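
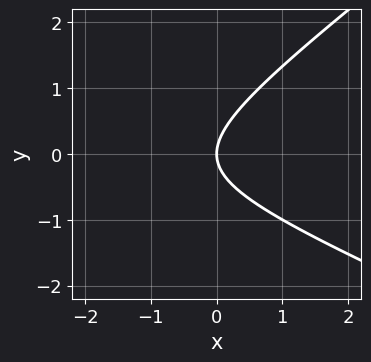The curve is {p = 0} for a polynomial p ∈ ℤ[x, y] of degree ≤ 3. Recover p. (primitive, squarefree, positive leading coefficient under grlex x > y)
x^2 + x*y - 3*y^2 + 3*x

First, the degree is 2 — no degree-1 curve has this shape.
Then, from the visible intercepts: it crosses the x-axis at the gridline x = 0; it crosses the y-axis at the gridline y = 0.
Finally, matching integer coefficients to the picture gives p.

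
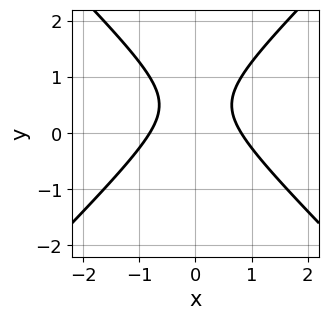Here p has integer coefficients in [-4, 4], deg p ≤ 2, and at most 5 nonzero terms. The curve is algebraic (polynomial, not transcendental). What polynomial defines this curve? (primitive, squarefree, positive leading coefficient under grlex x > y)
deg p = 2. No degree-1 curve has this shape.
Symmetries: the x ↦ −x reflection is a symmetry, so x appears only in even powers.
Against the integer gridlines: no y-intercept at any integer in the box.
The integer polynomial consistent with all of this is the stated p.

3*x^2 - 3*y^2 + 3*y - 2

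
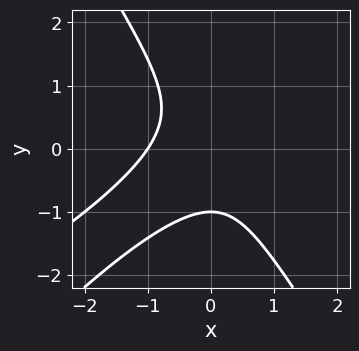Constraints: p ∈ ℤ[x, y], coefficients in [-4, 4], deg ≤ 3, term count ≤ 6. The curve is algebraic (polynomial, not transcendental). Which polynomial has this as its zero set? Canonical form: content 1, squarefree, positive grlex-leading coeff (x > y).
x^3 - 2*x^2*y + y^3 + 1

First, the degree is 3 — no degree-2 curve has this shape.
Then, from the visible intercepts: it meets the x-axis at x = -1 (among the integer gridlines); it meets the y-axis at y = -1 (among the integer gridlines).
Finally, matching integer coefficients to the picture gives p.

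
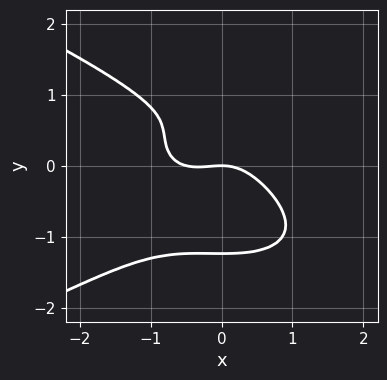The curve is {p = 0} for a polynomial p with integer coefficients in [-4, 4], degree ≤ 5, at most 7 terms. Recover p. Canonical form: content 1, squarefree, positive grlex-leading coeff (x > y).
3*y^4 + 2*x^3 + x^2 - 3*y^2 + 2*y

1. deg p = 4.
2. Reading off the gridlines: one y-axis crossing is at y = 0; it crosses the x-axis at the gridline x = 0.
3. The integer polynomial consistent with all of this is the stated p.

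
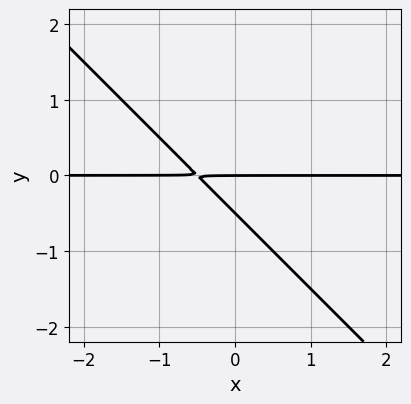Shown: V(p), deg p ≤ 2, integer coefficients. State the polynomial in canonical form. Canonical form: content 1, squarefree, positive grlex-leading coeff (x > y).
2*x*y + 2*y^2 + y

First, degree: a generic line meets the curve in up to 2 points, so deg p = 2.
Then, reading off the gridlines: one y-axis crossing is at y = 0; every point of the x-axis in the box is on the curve.
Finally, together with the visible shape, these determine p as stated.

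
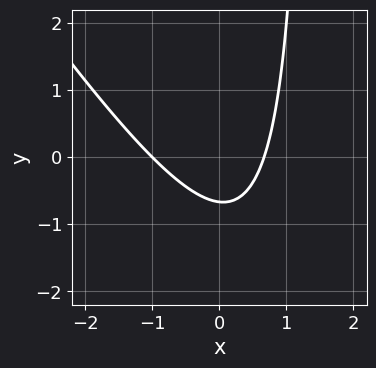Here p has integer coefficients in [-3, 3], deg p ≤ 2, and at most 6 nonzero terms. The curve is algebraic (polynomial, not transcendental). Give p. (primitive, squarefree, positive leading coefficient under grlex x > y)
3*x^2 + 2*x*y + x - 3*y - 2

First, degree: no degree-1 curve has this shape, so deg p = 2.
Then, against the integer gridlines: it crosses the x-axis at the gridline x = -1.
Finally, these observations pin down the coefficients.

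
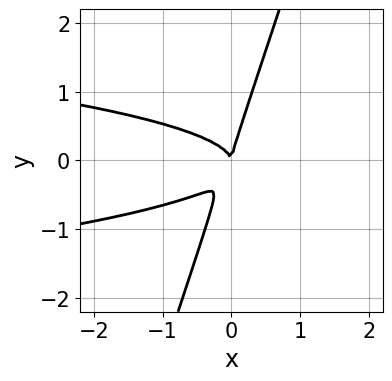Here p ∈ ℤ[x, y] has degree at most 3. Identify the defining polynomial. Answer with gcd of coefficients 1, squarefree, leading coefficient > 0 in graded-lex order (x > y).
1. Degree: a generic line meets the curve in up to 3 points, so deg p = 3.
2. Against the integer gridlines: it crosses the x-axis at the gridline x = 0; it meets the y-axis at y = 0 (among the integer gridlines).
3. Matching integer coefficients to the picture gives p.

3*x*y^2 - y^3 + x^2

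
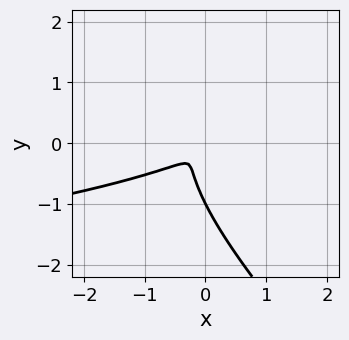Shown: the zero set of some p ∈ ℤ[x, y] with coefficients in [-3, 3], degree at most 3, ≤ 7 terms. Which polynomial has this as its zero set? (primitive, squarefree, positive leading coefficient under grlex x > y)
First, degree: no degree-2 curve has this shape, so deg p = 3.
Next, from the axis intercepts and sections: it meets the y-axis at y = -1 (among the integer gridlines).
Finally, assembling these constraints gives the stated polynomial.

3*x*y^2 + 3*y^3 + 2*x^2 - 3*x*y + 3*y^2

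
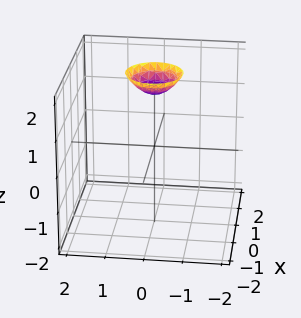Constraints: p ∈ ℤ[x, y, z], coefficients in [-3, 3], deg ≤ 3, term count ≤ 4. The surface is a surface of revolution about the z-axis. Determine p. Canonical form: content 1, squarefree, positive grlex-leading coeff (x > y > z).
(a) The degree is 2 — no degree-1 surface has this shape.
(b) Symmetry: the surface is invariant under rotation about z: p = q(x² + y², z).
(c) Checking where it meets the axes: the surface avoids every integer x-axis point in the box; no y-intercept at any integer in the box; a circular section at z = 2 has radius between 0 and 1.
(d) Solving for integer coefficients yields p as stated.

2*x^2 + 2*y^2 - 2*z + 3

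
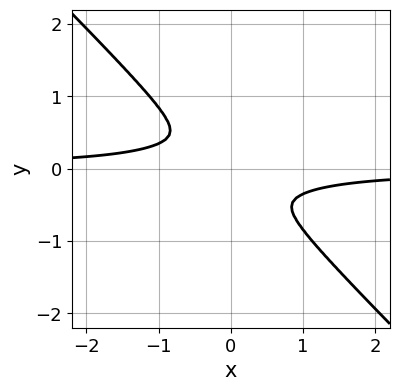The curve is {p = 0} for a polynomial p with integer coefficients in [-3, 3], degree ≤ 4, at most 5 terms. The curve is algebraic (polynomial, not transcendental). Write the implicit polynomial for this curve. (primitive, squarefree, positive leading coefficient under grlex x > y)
First, degree: no degree-3 curve has this shape, so deg p = 4.
Finally, the integer polynomial consistent with all of this is the stated p.

3*x^3*y + 3*y^4 + x^2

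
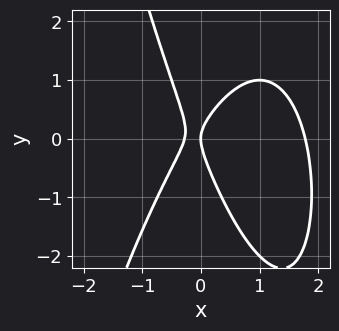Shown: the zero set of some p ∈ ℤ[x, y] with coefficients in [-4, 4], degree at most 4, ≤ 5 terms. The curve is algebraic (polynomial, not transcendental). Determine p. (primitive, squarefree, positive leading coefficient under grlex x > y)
2*x^3 - 3*x^2 + x*y + y^2 - x

Degree: a generic line meets the curve in up to 3 points, so deg p = 3.
From the visible intercepts: one y-axis crossing is at y = 0; it meets the x-axis at x = 0 (among the integer gridlines).
Putting this together gives p.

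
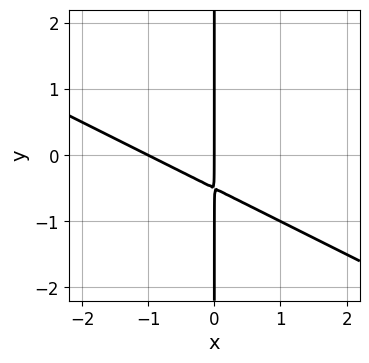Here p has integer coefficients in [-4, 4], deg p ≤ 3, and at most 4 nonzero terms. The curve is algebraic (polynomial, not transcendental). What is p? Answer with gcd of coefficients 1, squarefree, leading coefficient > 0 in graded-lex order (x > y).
1. deg p = 2. A generic line meets the curve in up to 2 points.
2. Reading off the gridlines: the x-axis gridline crossings are at x ∈ {-1, 0}; every point of the y-axis in the box is on the curve.
3. Putting this together gives p.

x^2 + 2*x*y + x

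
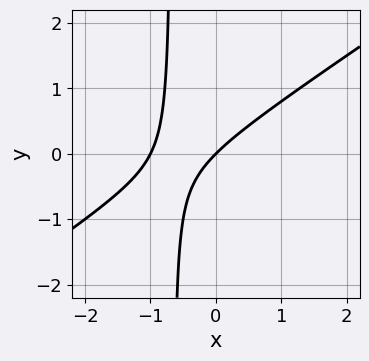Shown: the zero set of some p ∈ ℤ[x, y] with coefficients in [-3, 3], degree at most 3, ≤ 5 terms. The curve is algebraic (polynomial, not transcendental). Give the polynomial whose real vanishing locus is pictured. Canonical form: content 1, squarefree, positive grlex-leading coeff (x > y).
2*x^2 - 3*x*y + 2*x - 2*y

Degree: a generic line meets the curve in up to 2 points, so deg p = 2.
Reading off the gridlines: one y-axis crossing is at y = 0; the x-axis gridline crossings are at x ∈ {-1, 0}.
Putting this together gives p.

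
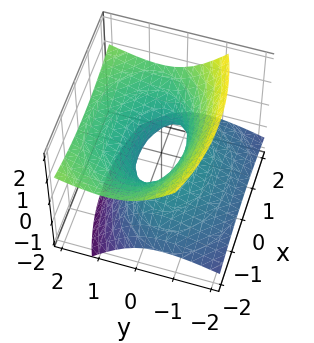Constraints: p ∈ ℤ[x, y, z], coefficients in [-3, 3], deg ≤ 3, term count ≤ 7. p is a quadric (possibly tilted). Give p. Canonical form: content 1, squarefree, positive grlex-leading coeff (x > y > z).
x^2 + 2*y^2 - 3*y*z - 3*z^2 - 1

1. deg p = 2. The shape is more complex than any degree-1 surface.
2. From the axis intercepts and sections: the x-axis gridline crossings are at x ∈ {-1, 1}; it misses every integer gridline on the z-axis.
3. Assembling these constraints gives the stated polynomial.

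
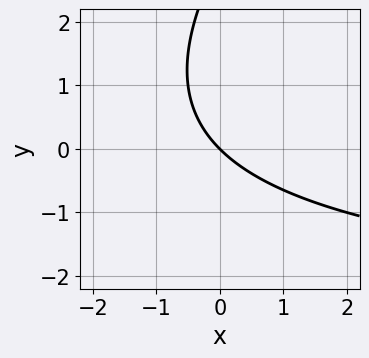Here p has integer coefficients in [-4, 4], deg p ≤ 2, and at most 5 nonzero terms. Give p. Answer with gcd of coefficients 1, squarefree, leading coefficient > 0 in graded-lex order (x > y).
First, the degree is 2 — the shape is more complex than any degree-1 curve.
Then, from the visible intercepts: it crosses the x-axis at the gridline x = 0; it meets the y-axis at y = 0 (among the integer gridlines).
Finally, assembling these constraints gives the stated polynomial.

x*y - y^2 + 3*x + 3*y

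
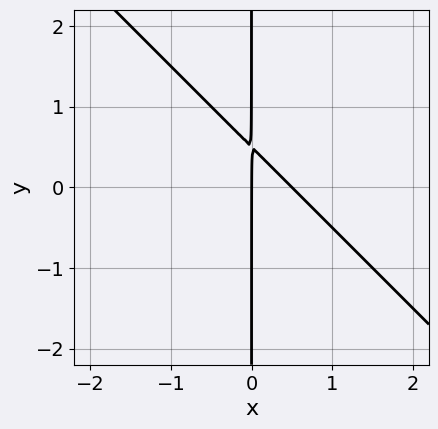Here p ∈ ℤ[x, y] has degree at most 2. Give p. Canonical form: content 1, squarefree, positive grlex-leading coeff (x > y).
2*x^2 + 2*x*y - x

The degree is 2 — no degree-1 curve has this shape.
From the axis intercepts and sections: it meets the x-axis at x = 0 (among the integer gridlines); every point of the y-axis in the box is on the curve.
Putting this together gives p.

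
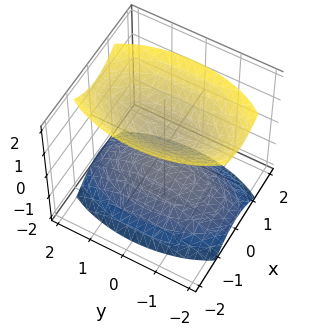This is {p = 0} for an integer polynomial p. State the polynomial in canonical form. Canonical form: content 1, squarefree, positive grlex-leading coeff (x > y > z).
I count 2 distinct pieces. Treating them together as one polynomial.
deg p = 2. Two separate bowl-shaped sheets opening away from each other; a quadric.
Symmetries: it's symmetric under y → −y, forcing even powers of y; it's symmetric under z → −z, forcing even powers of z; it's symmetric under x → −x, forcing even powers of x.
Against the integer gridlines: it misses every integer gridline on the x-axis; it misses every integer gridline on the y-axis.
Fitting integer coefficients to these (and the overall shape) gives p.

3*x^2 + y^2 - 2*z^2 + 1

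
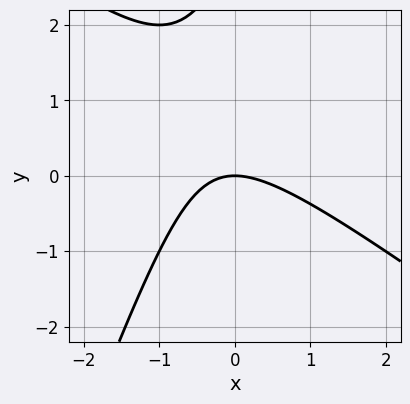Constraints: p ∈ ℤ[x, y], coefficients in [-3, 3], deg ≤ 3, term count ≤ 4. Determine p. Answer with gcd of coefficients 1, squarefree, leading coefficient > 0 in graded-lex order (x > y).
The degree is 2 — the shape is more complex than any degree-1 curve.
Checking where it meets the axes: one y-axis crossing is at y = 0; it meets the x-axis at x = 0 (among the integer gridlines).
Together with the visible shape, these determine p as stated.

2*x^2 + 2*x*y - y^2 + 3*y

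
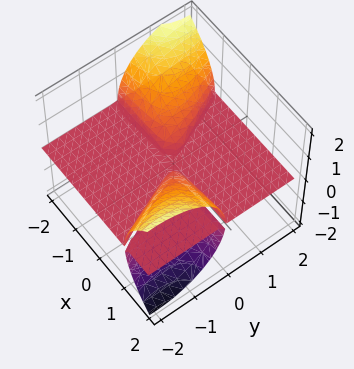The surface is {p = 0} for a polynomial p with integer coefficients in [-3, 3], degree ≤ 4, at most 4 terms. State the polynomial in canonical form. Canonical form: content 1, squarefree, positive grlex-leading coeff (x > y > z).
2*x*y*z + y^2*z + z^3

I count 3 distinct pieces.
deg p = 3.
Reading off the gridlines: the visible x-axis segment lies entirely on the surface; it meets the z-axis at z = 0 (among the integer gridlines).
Together with the visible shape, these determine p as stated.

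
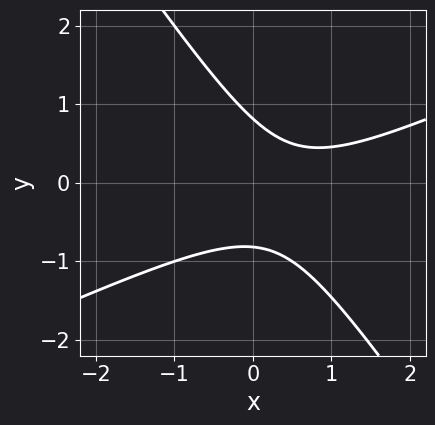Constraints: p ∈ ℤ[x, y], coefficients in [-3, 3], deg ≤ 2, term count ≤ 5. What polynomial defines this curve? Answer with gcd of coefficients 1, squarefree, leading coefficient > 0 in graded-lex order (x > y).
First, the degree is 2 — a generic line meets the curve in up to 2 points.
Next, reading off the gridlines: the curve avoids every integer x-axis point in the box.
Finally, putting this together gives p.

2*x^2 - 3*x*y - 3*y^2 - 2*x + 2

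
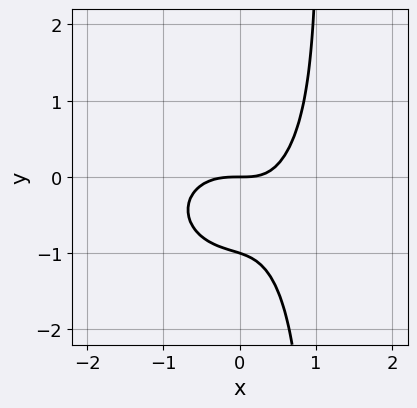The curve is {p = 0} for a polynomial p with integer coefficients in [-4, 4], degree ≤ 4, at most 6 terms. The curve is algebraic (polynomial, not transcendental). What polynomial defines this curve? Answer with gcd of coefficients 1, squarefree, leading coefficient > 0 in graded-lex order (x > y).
3*x^3 + 3*x*y^2 + 2*x*y - 3*y^2 - 3*y

First, degree: a generic line meets the curve in up to 3 points, so deg p = 3.
Then, from the axis intercepts and sections: among the integer gridlines, it crosses the y-axis at y ∈ {-1, 0}; one x-axis crossing is at x = 0.
Finally, these observations pin down the coefficients.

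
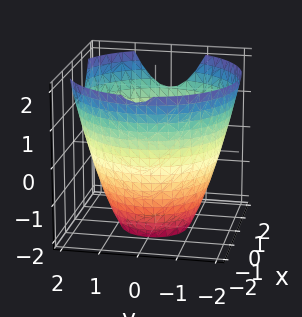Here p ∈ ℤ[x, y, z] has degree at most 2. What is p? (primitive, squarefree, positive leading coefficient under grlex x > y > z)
x^2 + y^2 - z - 3

(a) The degree is 2 — a generic line meets the surface in up to 2 points.
(b) By symmetry, every cross-section ⟂ z is a circle, so x, y appear only via x² + y².
(c) From the visible intercepts: a circular section at z = -2 has radius exactly 1; it misses every integer gridline on the z-axis.
(d) Fitting integer coefficients to these (and the overall shape) gives p.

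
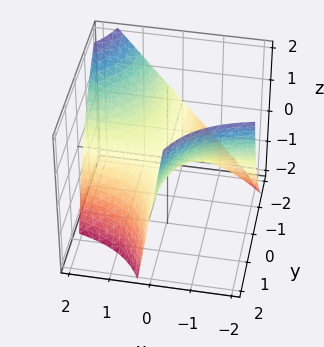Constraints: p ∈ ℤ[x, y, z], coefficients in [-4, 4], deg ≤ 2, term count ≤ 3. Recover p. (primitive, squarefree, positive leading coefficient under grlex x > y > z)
3*x*y - y*z + 3*z

First, deg p = 2. No degree-1 surface has this shape.
Next, against the integer gridlines: it crosses the z-axis at the gridline z = 0; the visible x-axis segment lies entirely on the surface.
Finally, solving for integer coefficients yields p as stated. Check: (0, 1, 0) on the y-axis lies on the surface, and p(0, 1, 0) = 0. ✓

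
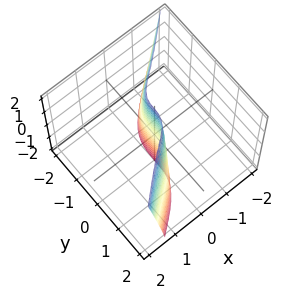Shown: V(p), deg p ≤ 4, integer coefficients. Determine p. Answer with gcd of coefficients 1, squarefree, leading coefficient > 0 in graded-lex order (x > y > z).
The degree is 3 — no degree-2 surface has this shape.
Against the integer gridlines: the visible z-axis segment lies entirely on the surface; it meets the x-axis at x = 0 (among the integer gridlines); it meets the y-axis at y = 0 (among the integer gridlines).
The integer polynomial consistent with all of this is the stated p.

x^3 - y^3 - x*z + 3*x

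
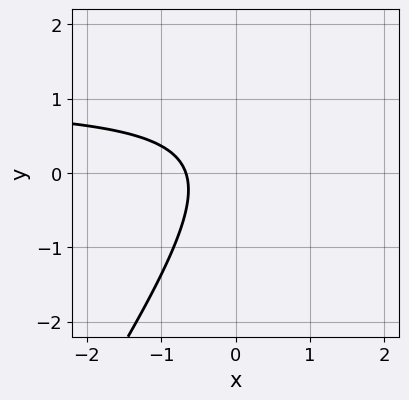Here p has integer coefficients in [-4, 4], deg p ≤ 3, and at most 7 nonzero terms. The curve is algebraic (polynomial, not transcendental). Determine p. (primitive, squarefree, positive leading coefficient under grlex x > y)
3*x*y - 2*y^2 - 3*x + y - 2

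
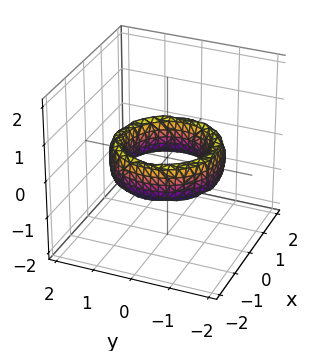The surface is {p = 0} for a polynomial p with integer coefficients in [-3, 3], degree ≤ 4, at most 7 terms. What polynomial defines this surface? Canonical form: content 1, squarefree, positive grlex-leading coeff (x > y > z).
x^4 + 2*x^2*y^2 + y^4 - 3*x^2 - 3*y^2 + z^2 + 2

The degree is 4 — no degree-3 surface has this shape.
By symmetry, every cross-section ⟂ z is a circle, so x, y appear only via x² + y².
Reading off the gridlines: it misses every integer gridline on the z-axis; among the integer gridlines, it crosses the x-axis at x ∈ {-1, 1}; a circular section at z = 0 has radius exactly 1; the y-axis gridline crossings are at y ∈ {-1, 1}.
Together with the visible shape, these determine p as stated.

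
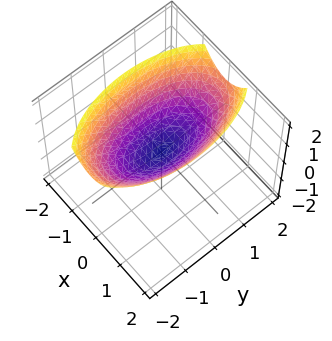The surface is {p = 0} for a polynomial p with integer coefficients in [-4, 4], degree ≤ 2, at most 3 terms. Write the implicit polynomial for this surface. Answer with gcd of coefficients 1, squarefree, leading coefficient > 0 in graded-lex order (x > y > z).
3*x^2 + y^2 - 3*z

1. deg p = 2. A single bowl opening along one axis; a quadric.
2. Symmetries: the x ↦ −x reflection is a symmetry, so x appears only in even powers; the y ↦ −y reflection is a symmetry, so y appears only in even powers.
3. Reading off the gridlines: it meets the x-axis at x = 0 (among the integer gridlines); it crosses the z-axis at the gridline z = 0.
4. Solving for integer coefficients yields p as stated.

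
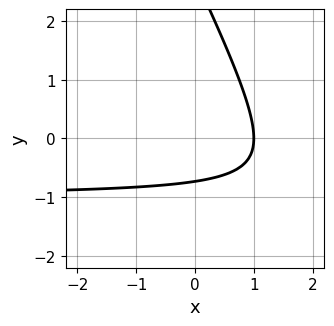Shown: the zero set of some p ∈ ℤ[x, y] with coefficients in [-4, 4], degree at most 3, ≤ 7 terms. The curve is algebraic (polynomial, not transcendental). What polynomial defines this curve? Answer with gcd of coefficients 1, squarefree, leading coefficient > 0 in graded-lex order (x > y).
2*x*y + y^2 + 2*x - 2*y - 2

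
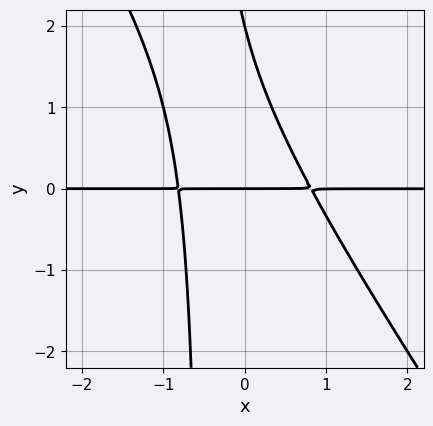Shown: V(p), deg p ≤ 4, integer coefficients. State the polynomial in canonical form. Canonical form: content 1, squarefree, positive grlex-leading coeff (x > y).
3*x^2*y + 2*x*y^2 + y^2 - 2*y

(a) The degree is 3 — a generic line meets the curve in up to 3 points.
(b) From the axis intercepts and sections: the visible x-axis segment lies entirely on the curve; the y-axis gridline crossings are at y ∈ {0, 2}.
(c) These observations pin down the coefficients.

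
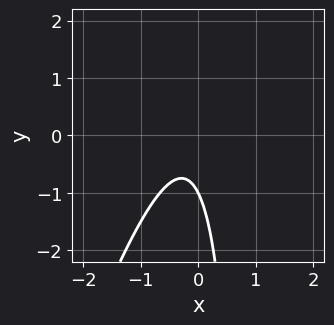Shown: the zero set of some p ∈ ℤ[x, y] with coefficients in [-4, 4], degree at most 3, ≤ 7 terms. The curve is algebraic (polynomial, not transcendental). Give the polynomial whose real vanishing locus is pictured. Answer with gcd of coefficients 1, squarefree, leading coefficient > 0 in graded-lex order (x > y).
3*x^2 - x*y + x + y + 1

1. The degree is 2 — no degree-1 curve has this shape.
2. Observable constraints: one y-axis crossing is at y = -1; the curve avoids every integer x-axis point in the box.
3. Putting this together gives p.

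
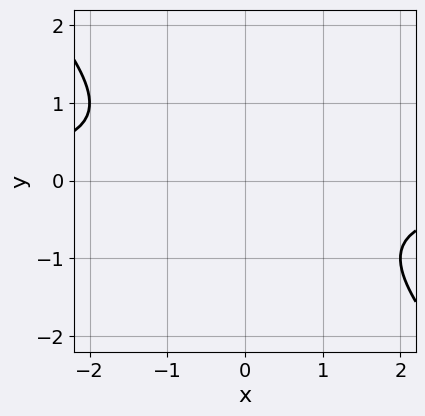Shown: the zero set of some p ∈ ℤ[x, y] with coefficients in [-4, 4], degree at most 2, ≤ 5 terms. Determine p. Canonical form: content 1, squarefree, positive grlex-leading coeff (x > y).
x*y + y^2 + 1

(a) deg p = 2. No degree-1 curve has this shape.
(b) From the visible intercepts: the curve avoids every integer x-axis point in the box; it misses every integer gridline on the y-axis.
(c) Putting this together gives p.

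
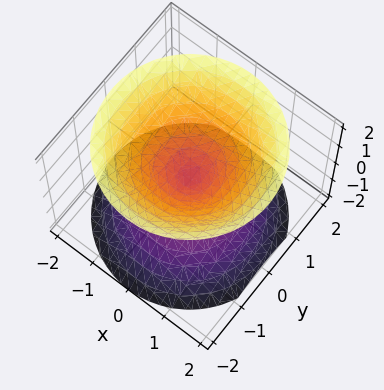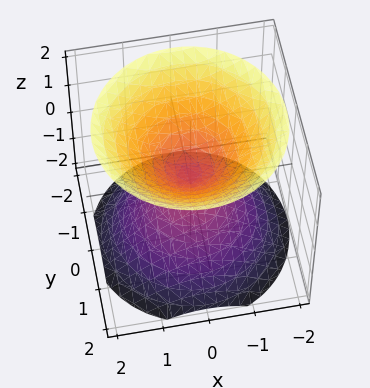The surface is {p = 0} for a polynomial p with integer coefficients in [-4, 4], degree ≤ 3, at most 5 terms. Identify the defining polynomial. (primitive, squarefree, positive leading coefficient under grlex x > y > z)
The picture has 2 separate pieces. They look like related sheets of one shape, so recover p as a whole.
Degree: two nappes meeting at a single point; a quadric, so deg p = 2.
Symmetries: the z ↦ −z reflection is a symmetry, so z appears only in even powers; rotational symmetry about the z-axis ⇒ p depends on x, y only through x² + y².
Against the integer gridlines: a circular section at z = 1 has radius exactly 1; one y-axis crossing is at y = 0; it crosses the z-axis at the gridline z = 0; it meets the x-axis at x = 0 (among the integer gridlines).
Fitting integer coefficients to these (and the overall shape) gives p.

x^2 + y^2 - z^2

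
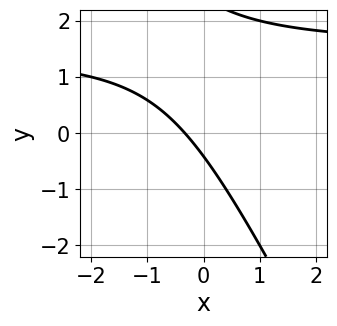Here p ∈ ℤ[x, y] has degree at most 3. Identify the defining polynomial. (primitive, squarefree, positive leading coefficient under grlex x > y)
deg p = 2. A generic line meets the curve in up to 2 points.
Solving for integer coefficients yields p as stated.

2*x*y + y^2 - 3*x - 2*y - 1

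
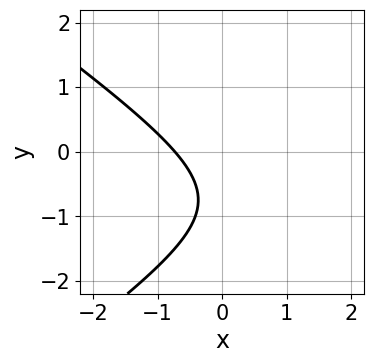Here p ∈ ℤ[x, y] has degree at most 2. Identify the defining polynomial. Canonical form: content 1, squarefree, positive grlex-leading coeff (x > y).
x^2 - 2*y^2 - 2*x - 3*y - 2

(a) Degree: the shape is more complex than any degree-1 curve, so deg p = 2.
(b) Reading off the gridlines: it misses every integer gridline on the y-axis.
(c) Matching integer coefficients to the picture gives p.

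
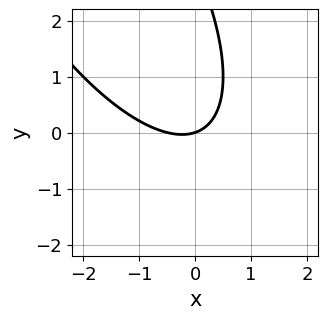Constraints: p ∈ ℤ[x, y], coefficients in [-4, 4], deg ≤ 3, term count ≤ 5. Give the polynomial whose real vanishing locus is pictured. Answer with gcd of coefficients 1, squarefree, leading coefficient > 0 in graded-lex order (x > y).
2*x^2 + 2*x*y + y^2 + x - 3*y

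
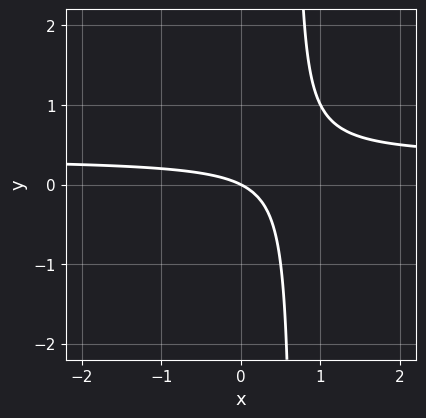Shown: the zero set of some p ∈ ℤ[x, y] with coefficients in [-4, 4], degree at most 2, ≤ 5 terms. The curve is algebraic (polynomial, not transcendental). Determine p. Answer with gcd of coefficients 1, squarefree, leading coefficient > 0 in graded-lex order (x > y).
3*x*y - x - 2*y

The degree is 2 — no degree-1 curve has this shape.
Reading off the gridlines: it meets the x-axis at x = 0 (among the integer gridlines); one y-axis crossing is at y = 0.
These observations pin down the coefficients.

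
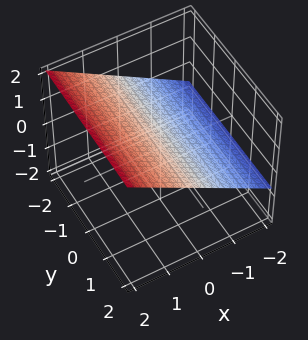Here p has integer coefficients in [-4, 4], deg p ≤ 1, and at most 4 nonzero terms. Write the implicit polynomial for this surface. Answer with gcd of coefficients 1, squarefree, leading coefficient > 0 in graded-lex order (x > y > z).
1. The degree is 1 — the surface is flat (a plane).
2. From the visible intercepts: no y-intercept at any integer in the box; it crosses the x-axis at the gridline x = -1.
3. Together with the visible shape, these determine p as stated.

2*x - 3*z + 2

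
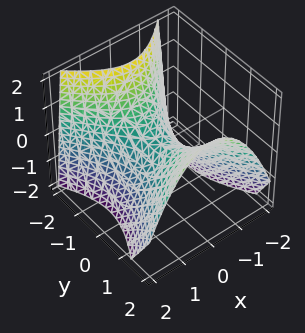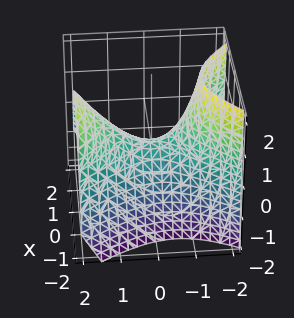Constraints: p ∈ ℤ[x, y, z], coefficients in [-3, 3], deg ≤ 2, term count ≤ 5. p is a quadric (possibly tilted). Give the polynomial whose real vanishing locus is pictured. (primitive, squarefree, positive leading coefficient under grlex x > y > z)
(a) The degree is 2 — no degree-1 surface has this shape.
(b) From the axis intercepts and sections: it crosses the z-axis at the gridline z = 0; one y-axis crossing is at y = 0; one x-axis crossing is at x = 0.
(c) Fitting integer coefficients to these (and the overall shape) gives p.

3*x^2 - 2*y^2 + y*z + 3*z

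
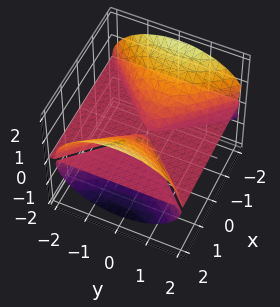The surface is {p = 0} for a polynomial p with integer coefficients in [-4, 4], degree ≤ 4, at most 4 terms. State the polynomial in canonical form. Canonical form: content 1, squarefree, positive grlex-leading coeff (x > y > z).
First, I count 2 distinct pieces. Treating them together as one polynomial.
Next, degree: no degree-2 surface has this shape, so deg p = 3.
Then, from the visible intercepts: it meets the z-axis at z = 0 (among the integer gridlines); the visible x-axis segment lies entirely on the surface; every point of the y-axis in the box is on the surface.
Finally, assembling these constraints gives the stated polynomial.

2*x^2*z - 2*y^2*z - 3*z^3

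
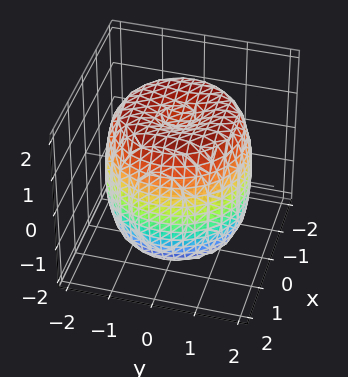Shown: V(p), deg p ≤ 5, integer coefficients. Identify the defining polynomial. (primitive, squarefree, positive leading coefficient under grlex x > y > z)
First, the degree is 4 — no degree-3 surface has this shape.
Next, by symmetry, the z-axis is an axis of rotation, so x and y enter only as x² + y².
Then, observable constraints: a circular section at z = 0 has radius between 1 and 2.
Finally, fitting integer coefficients to these (and the overall shape) gives p.

x^4 + 2*x^2*y^2 + y^4 - 2*x^2 - 2*y^2 + z^2 - 2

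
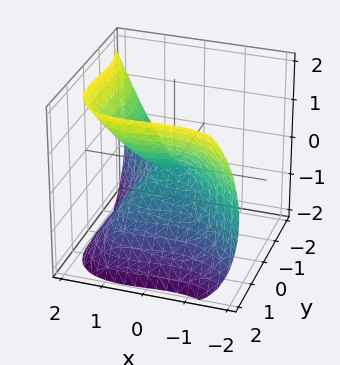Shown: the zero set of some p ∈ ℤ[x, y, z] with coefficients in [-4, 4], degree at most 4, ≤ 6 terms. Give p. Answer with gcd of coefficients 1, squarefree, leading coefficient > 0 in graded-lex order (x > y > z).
2*x^3 + 2*y^3 - x*y - 3*z^2

deg p = 3. No degree-2 surface has this shape.
Reading off the gridlines: one x-axis crossing is at x = 0; it meets the y-axis at y = 0 (among the integer gridlines).
Putting this together gives p.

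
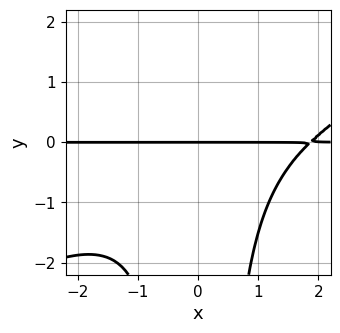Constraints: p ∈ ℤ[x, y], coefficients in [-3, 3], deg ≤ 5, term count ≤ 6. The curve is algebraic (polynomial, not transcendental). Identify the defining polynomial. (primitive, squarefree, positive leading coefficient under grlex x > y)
1. Degree: a generic line meets the curve in up to 4 points, so deg p = 4.
2. From the axis intercepts and sections: one y-axis crossing is at y = 0; every point of the x-axis in the box is on the curve.
3. Assembling these constraints gives the stated polynomial.

x^3*y - 2*x^2*y^2 - x^2*y - 3*y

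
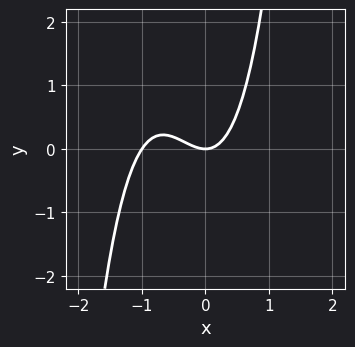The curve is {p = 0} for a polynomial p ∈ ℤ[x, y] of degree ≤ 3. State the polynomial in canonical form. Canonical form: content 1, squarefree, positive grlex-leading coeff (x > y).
First, deg p = 3. No degree-2 curve has this shape.
Next, from the visible intercepts: the x-axis gridline crossings are at x ∈ {-1, 0}; it meets the y-axis at y = 0 (among the integer gridlines).
Finally, assembling these constraints gives the stated polynomial.

3*x^3 + 3*x^2 - 2*y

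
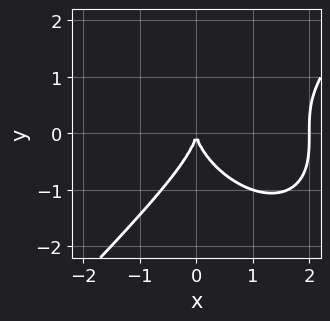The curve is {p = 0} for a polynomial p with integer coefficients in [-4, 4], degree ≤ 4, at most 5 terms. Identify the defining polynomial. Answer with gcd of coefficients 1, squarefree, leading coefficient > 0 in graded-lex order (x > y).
Degree: a generic line meets the curve in up to 3 points, so deg p = 3.
Against the integer gridlines: it crosses the y-axis at the gridline y = 0; the x-axis gridline crossings are at x ∈ {0, 2}.
Solving for integer coefficients yields p as stated.

x^3 - y^3 - 2*x^2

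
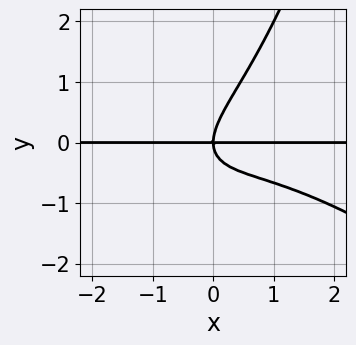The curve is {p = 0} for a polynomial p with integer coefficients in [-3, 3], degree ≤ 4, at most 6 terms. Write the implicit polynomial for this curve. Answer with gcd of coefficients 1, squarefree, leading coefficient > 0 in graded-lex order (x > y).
x^3*y + x^2*y^2 + 3*x*y^2 - 3*y^3 + 3*x*y

First, the degree is 4 — the shape is more complex than any degree-3 curve.
Next, reading off the gridlines: the visible x-axis segment lies entirely on the curve; it meets the y-axis at y = 0 (among the integer gridlines).
Finally, the integer polynomial consistent with all of this is the stated p.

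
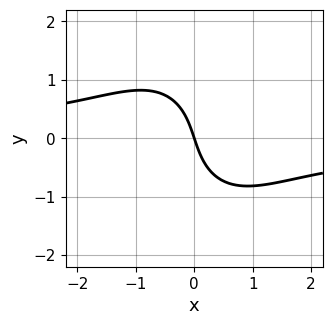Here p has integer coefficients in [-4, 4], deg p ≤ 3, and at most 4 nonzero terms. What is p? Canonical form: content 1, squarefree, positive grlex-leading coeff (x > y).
1. Degree: the shape is more complex than any degree-2 curve, so deg p = 3.
2. From the axis intercepts and sections: one y-axis crossing is at y = 0; it meets the x-axis at x = 0 (among the integer gridlines).
3. Solving for integer coefficients yields p as stated.

2*x^2*y + y^3 + 3*x + y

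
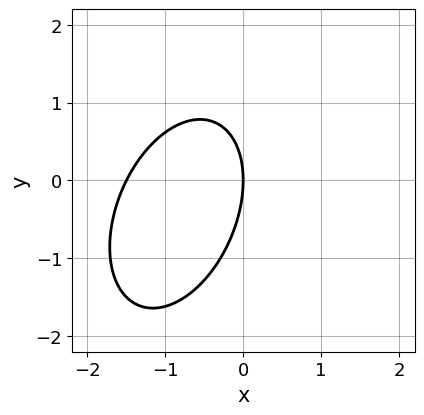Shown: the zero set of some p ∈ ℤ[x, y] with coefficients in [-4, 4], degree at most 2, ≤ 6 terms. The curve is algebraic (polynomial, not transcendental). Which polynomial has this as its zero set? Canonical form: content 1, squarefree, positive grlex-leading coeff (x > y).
2*x^2 - x*y + y^2 + 3*x

deg p = 2.
Checking where it meets the axes: one x-axis crossing is at x = 0; it meets the y-axis at y = 0 (among the integer gridlines).
Solving for integer coefficients yields p as stated.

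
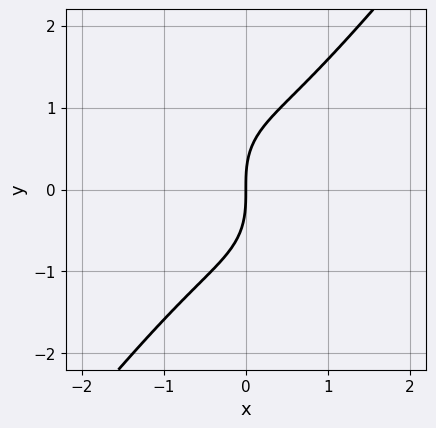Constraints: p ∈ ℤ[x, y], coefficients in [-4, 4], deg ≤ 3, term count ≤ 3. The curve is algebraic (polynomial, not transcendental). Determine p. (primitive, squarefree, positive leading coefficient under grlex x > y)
The degree is 3 — no degree-2 curve has this shape.
Checking where it meets the axes: one y-axis crossing is at y = 0; it meets the x-axis at x = 0 (among the integer gridlines).
Fitting integer coefficients to these (and the overall shape) gives p.

2*x^3 - y^3 + 2*x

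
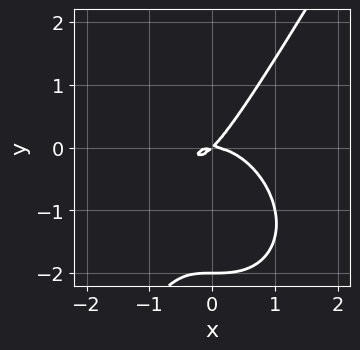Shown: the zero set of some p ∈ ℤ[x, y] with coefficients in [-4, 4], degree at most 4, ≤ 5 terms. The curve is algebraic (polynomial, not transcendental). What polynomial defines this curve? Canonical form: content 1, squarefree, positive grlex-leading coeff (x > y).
2*x^3 + x*y^2 - y^3 + 2*x*y - 2*y^2

deg p = 3. A generic line meets the curve in up to 3 points.
Checking where it meets the axes: one x-axis crossing is at x = 0; among the integer gridlines, it crosses the y-axis at y ∈ {-2, 0}.
Solving for integer coefficients yields p as stated.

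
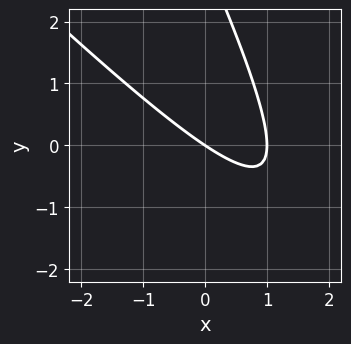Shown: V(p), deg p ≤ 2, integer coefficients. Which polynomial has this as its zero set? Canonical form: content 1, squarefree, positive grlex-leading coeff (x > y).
1. The degree is 2 — no degree-1 curve has this shape.
2. From the visible intercepts: one y-axis crossing is at y = 0; the x-axis gridline crossings are at x ∈ {0, 1}.
3. Together with the visible shape, these determine p as stated.

2*x^2 + 3*x*y + y^2 - 2*x - 3*y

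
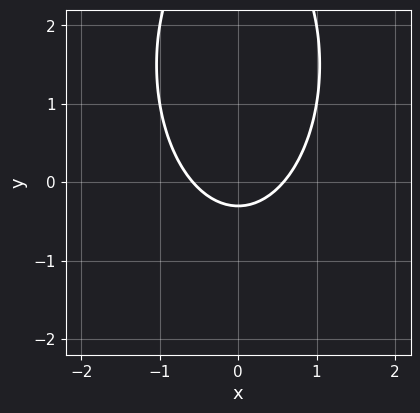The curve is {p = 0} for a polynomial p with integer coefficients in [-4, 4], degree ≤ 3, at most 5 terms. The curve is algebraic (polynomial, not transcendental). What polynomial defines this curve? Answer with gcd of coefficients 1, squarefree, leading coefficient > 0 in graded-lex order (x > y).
3*x^2 + y^2 - 3*y - 1

deg p = 2. A generic line meets the curve in up to 2 points.
Symmetries: it's symmetric under x → −x, forcing even powers of x.
Together with the visible shape, these determine p as stated.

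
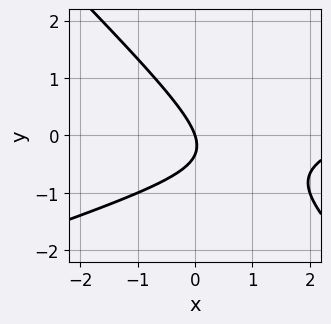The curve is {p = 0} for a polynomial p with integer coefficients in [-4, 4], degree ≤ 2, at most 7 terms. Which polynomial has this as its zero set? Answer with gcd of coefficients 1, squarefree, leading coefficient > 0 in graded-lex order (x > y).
x^2 - 2*x*y - 3*y^2 - 3*x - y

First, deg p = 2.
Next, from the visible intercepts: it crosses the y-axis at the gridline y = 0; it crosses the x-axis at the gridline x = 0.
Finally, solving for integer coefficients yields p as stated.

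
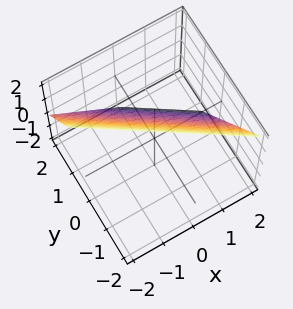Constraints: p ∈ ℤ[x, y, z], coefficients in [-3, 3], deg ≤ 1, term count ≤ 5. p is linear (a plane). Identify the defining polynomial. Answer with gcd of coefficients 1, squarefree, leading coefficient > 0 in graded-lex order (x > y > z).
2*x + 3*y + 2*z - 2

First, deg p = 1. The surface is flat (a plane).
Then, from the visible intercepts: it crosses the x-axis at the gridline x = 1; it meets the z-axis at z = 1 (among the integer gridlines).
Finally, solving for integer coefficients yields p as stated.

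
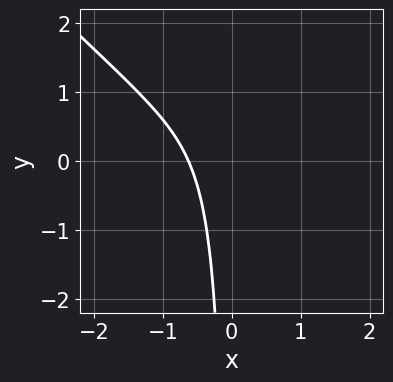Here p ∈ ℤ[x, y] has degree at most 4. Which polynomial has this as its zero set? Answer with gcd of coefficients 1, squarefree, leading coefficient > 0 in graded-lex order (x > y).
3*x^3 + 3*x^2*y - 2*x*y + 2*x + 2

(a) The degree is 3 — a generic line meets the curve in up to 3 points.
(b) Checking where it meets the axes: it misses every integer gridline on the y-axis.
(c) Solving for integer coefficients yields p as stated.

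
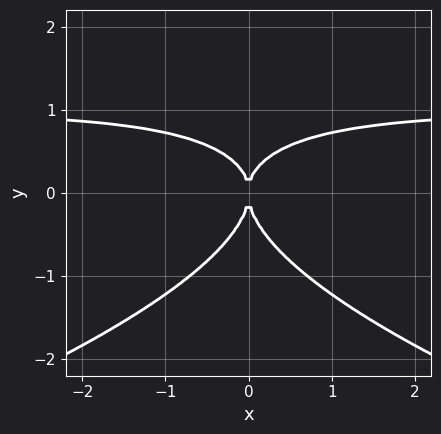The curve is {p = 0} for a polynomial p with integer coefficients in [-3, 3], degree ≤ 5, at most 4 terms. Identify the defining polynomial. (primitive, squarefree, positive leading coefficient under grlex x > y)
First, deg p = 4.
Then, symmetries: the x ↦ −x reflection is a symmetry, so x appears only in even powers.
Then, observable constraints: one x-axis crossing is at x = 0; it meets the y-axis at y = 0 (among the integer gridlines).
Finally, the integer polynomial consistent with all of this is the stated p.

y^4 + x^2*y - x^2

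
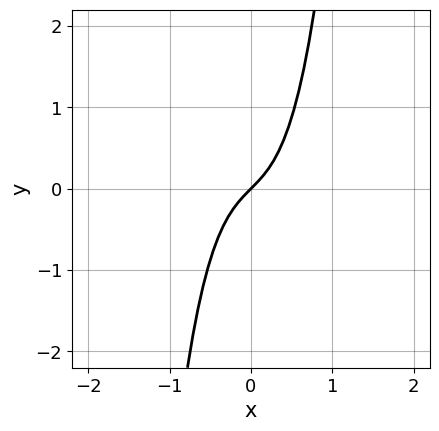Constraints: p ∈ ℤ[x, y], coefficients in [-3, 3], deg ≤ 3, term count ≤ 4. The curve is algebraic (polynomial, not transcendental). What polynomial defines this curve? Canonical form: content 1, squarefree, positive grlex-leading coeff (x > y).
3*x^3 + x - y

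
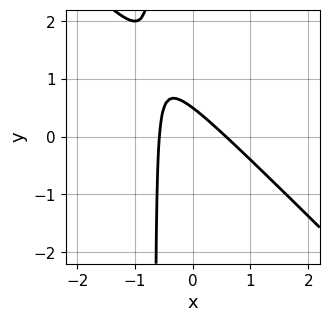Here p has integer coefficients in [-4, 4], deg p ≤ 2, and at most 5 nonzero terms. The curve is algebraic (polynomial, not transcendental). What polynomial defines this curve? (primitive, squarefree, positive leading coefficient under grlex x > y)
3*x^2 + 3*x*y + 2*y - 1

(a) Degree: no degree-1 curve has this shape, so deg p = 2.
(b) Solving for integer coefficients yields p as stated.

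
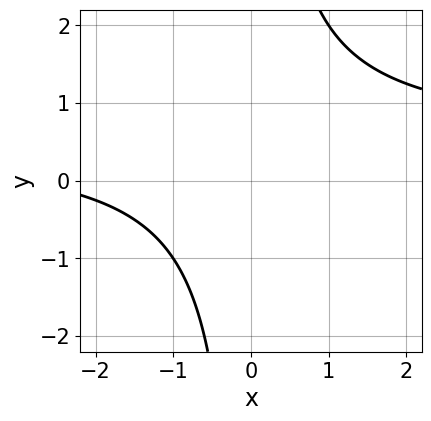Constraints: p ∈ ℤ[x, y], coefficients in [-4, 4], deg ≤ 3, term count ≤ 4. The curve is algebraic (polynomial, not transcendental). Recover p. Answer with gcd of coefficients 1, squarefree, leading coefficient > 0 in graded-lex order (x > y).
2*x*y - x - 3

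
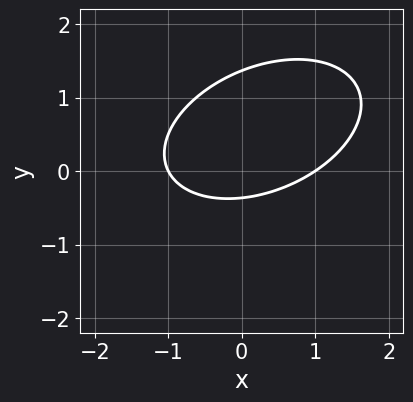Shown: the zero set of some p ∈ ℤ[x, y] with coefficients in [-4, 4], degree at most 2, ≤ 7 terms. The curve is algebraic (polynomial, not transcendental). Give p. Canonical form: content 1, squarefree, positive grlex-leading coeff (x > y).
x^2 - x*y + 2*y^2 - 2*y - 1

(a) deg p = 2. A generic line meets the curve in up to 2 points.
(b) From the axis intercepts and sections: the x-axis gridline crossings are at x ∈ {-1, 1}.
(c) These observations pin down the coefficients.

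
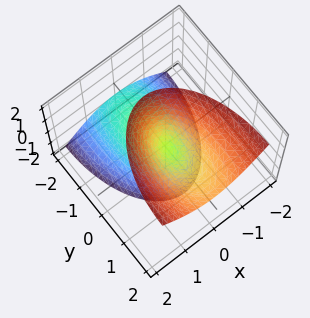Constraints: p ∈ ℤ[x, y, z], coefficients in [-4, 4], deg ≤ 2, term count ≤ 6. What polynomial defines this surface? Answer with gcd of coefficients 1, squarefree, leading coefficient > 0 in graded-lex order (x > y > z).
3*x^2 + y^2 - 2*y*z - z^2

The picture has 2 separate pieces. They look like related sheets of one shape, so recover p as a whole.
Degree: no degree-1 surface has this shape, so deg p = 2.
Checking where it meets the axes: one z-axis crossing is at z = 0; it meets the x-axis at x = 0 (among the integer gridlines).
The integer polynomial consistent with all of this is the stated p.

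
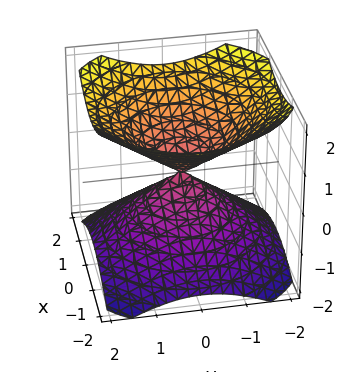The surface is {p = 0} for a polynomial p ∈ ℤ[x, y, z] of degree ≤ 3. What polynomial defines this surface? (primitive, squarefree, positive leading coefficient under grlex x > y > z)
1. The picture has 2 separate pieces. Treating them together as one polynomial.
2. The degree is 2 — two nappes meeting at a single point; a quadric.
3. Symmetries: rotational symmetry about the z-axis ⇒ p depends on x, y only through x² + y²; the z ↦ −z reflection is a symmetry, so z appears only in even powers.
4. Observable constraints: a circular section at z = 1 has radius between 1 and 2; it meets the z-axis at z = 0 (among the integer gridlines).
5. Putting this together gives p.

2*x^2 + 2*y^2 - 3*z^2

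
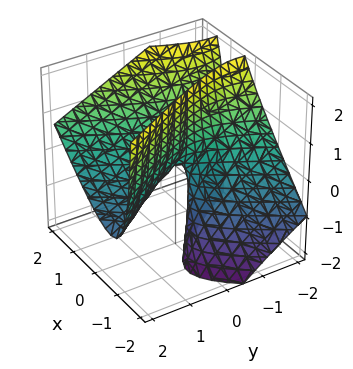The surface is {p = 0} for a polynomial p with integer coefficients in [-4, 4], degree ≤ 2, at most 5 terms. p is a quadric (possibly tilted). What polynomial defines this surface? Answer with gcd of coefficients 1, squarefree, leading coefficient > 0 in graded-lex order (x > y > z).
1. Degree: the shape is more complex than any degree-1 surface, so deg p = 2.
2. Checking where it meets the axes: it crosses the x-axis at the gridline x = 0; it crosses the z-axis at the gridline z = 0; it meets the y-axis at y = 0 (among the integer gridlines).
3. The integer polynomial consistent with all of this is the stated p.

3*x^2 - 3*x*z - y^2 - 2*y*z - z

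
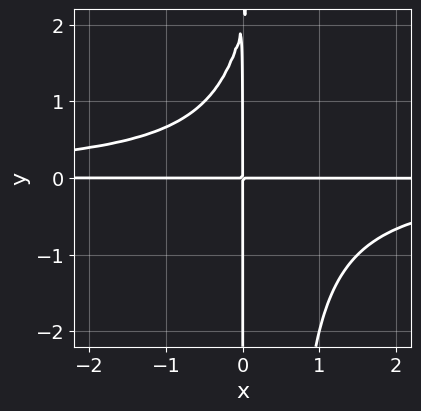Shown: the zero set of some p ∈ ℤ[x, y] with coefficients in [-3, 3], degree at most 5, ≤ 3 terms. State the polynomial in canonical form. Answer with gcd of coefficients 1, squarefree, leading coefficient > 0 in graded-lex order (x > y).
The degree is 4 — a generic line meets the curve in up to 4 points.
Against the integer gridlines: the visible x-axis segment lies entirely on the curve; the visible y-axis segment lies entirely on the curve.
These observations pin down the coefficients.

2*x^2*y^2 - x*y^2 + 2*x*y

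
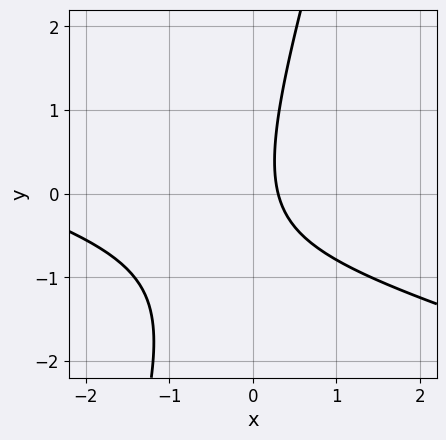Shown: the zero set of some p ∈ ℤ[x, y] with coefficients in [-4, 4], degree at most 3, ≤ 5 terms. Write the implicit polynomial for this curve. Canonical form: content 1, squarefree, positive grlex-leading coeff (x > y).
1. deg p = 2. A generic line meets the curve in up to 2 points.
2. From the visible intercepts: the curve avoids every integer y-axis point in the box.
3. These observations pin down the coefficients.

x^2 + 3*x*y - y^2 + 3*x - 1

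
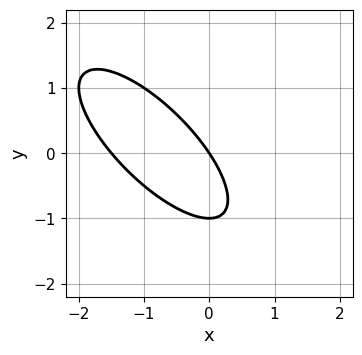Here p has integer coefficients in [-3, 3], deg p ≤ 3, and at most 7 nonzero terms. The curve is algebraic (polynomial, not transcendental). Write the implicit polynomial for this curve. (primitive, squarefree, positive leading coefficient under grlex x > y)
First, the degree is 2 — the shape is more complex than any degree-1 curve.
Next, against the integer gridlines: the y-axis gridline crossings are at y ∈ {-1, 0}; it crosses the x-axis at the gridline x = 0.
Finally, the integer polynomial consistent with all of this is the stated p.

2*x^2 + 3*x*y + 2*y^2 + 3*x + 2*y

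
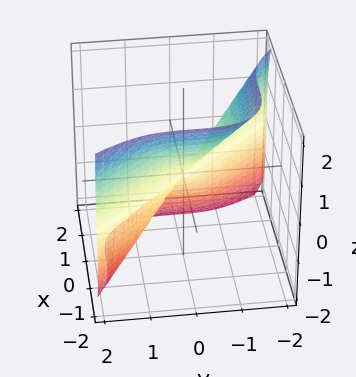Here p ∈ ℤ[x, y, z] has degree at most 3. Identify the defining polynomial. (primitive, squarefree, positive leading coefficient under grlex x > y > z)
Degree: the shape is more complex than any degree-2 surface, so deg p = 3.
From the axis intercepts and sections: it meets the z-axis at z = 0 (among the integer gridlines); one x-axis crossing is at x = 0; it crosses the y-axis at the gridline y = 0.
The integer polynomial consistent with all of this is the stated p.

3*x^3 + 2*y^3 + z^3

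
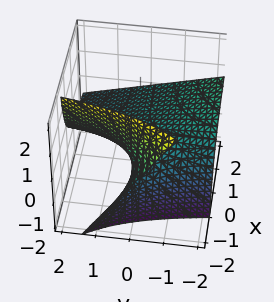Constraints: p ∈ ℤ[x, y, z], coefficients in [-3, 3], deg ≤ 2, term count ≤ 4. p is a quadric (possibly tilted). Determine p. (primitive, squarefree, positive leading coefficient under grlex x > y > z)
(a) Degree: the shape is more complex than any degree-1 surface, so deg p = 2.
(b) Against the integer gridlines: every point of the y-axis in the box is on the surface; every point of the x-axis in the box is on the surface.
(c) Together with the visible shape, these determine p as stated.

x*y + 2*x*z + 3*z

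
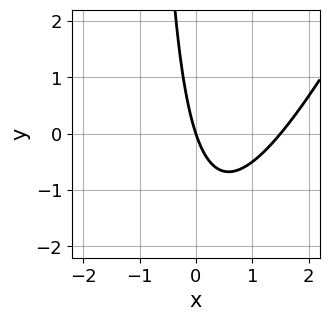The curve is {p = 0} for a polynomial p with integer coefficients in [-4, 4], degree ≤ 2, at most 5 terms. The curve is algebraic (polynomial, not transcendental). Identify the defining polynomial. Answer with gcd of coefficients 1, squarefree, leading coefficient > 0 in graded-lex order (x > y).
2*x^2 - x*y - 3*x - y

deg p = 2. No degree-1 curve has this shape.
From the axis intercepts and sections: it crosses the y-axis at the gridline y = 0; it crosses the x-axis at the gridline x = 0.
These observations pin down the coefficients.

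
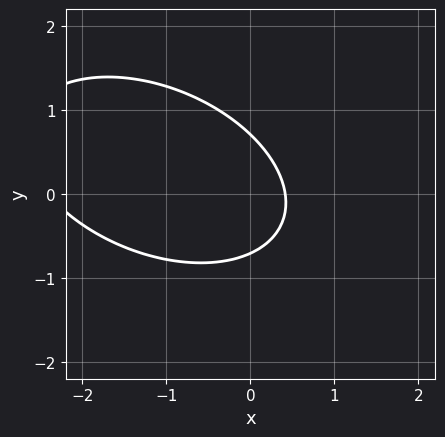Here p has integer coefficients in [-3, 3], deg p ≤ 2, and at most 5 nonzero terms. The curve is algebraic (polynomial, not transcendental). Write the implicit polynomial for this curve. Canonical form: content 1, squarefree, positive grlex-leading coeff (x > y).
x^2 + x*y + 2*y^2 + 2*x - 1

The degree is 2 — the shape is more complex than any degree-1 curve.
Matching integer coefficients to the picture gives p.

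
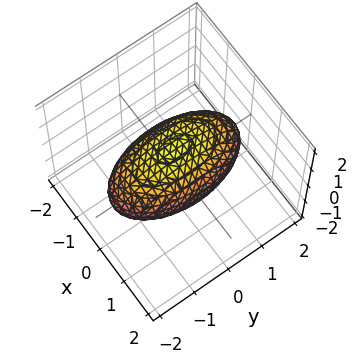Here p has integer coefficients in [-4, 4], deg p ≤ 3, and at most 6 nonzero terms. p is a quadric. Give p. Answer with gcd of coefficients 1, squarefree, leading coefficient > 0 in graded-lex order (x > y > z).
3*x^2 + y^2 + 3*z^2 - 3

deg p = 2.
Symmetries: mirror symmetry z ↦ −z ⇒ only even powers of z; it's symmetric under y → −y, forcing even powers of y; the x ↦ −x reflection is a symmetry, so x appears only in even powers.
Checking where it meets the axes: among the integer gridlines, it crosses the z-axis at z ∈ {-1, 1}; among the integer gridlines, it crosses the x-axis at x ∈ {-1, 1}.
The integer polynomial consistent with all of this is the stated p.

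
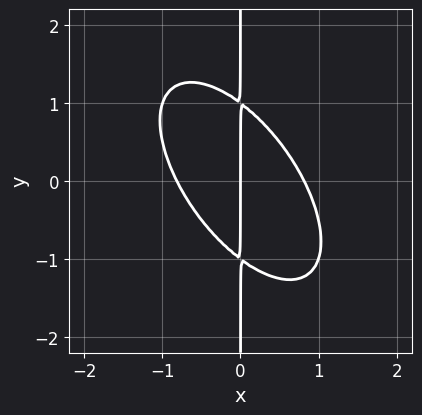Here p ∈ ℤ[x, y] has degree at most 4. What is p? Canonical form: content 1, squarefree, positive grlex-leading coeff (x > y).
3*x^3 + 3*x^2*y + 2*x*y^2 - 2*x

1. deg p = 3. A generic line meets the curve in up to 3 points.
2. Against the integer gridlines: every point of the y-axis in the box is on the curve; it crosses the x-axis at the gridline x = 0.
3. Assembling these constraints gives the stated polynomial.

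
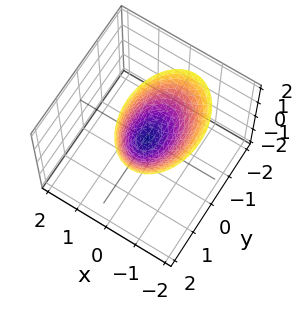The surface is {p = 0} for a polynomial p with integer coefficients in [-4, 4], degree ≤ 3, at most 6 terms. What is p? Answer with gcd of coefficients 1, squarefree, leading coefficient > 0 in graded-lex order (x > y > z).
2*x^2 + x*z + y^2 - z

First, degree: the shape is more complex than any degree-1 surface, so deg p = 2.
Next, reading off the gridlines: it meets the z-axis at z = 0 (among the integer gridlines); it meets the x-axis at x = 0 (among the integer gridlines); it meets the y-axis at y = 0 (among the integer gridlines).
Finally, together with the visible shape, these determine p as stated.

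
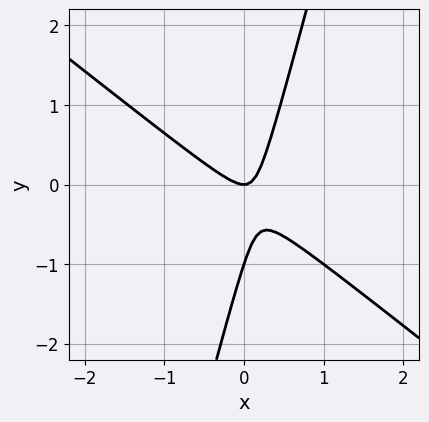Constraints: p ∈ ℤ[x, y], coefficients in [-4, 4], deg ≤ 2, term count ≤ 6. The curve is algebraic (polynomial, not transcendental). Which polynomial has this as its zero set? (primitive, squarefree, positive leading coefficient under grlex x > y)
deg p = 2.
Reading off the gridlines: among the integer gridlines, it crosses the y-axis at y ∈ {-1, 0}; one x-axis crossing is at x = 0.
The integer polynomial consistent with all of this is the stated p.

3*x^2 + 3*x*y - y^2 - y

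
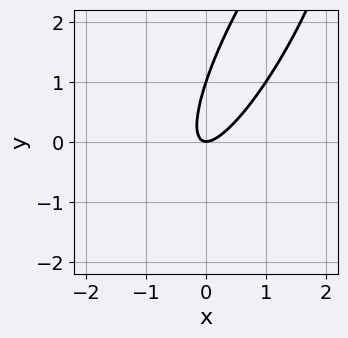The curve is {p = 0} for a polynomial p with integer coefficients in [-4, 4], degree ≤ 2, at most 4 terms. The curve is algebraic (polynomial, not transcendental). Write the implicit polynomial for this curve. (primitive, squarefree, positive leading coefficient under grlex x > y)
3*x^2 - 3*x*y + y^2 - y

1. Degree: no degree-1 curve has this shape, so deg p = 2.
2. From the axis intercepts and sections: it meets the x-axis at x = 0 (among the integer gridlines); among the integer gridlines, it crosses the y-axis at y ∈ {0, 1}.
3. The integer polynomial consistent with all of this is the stated p.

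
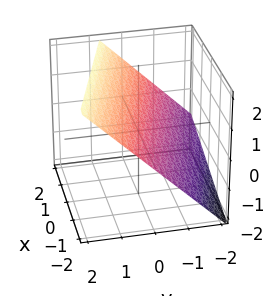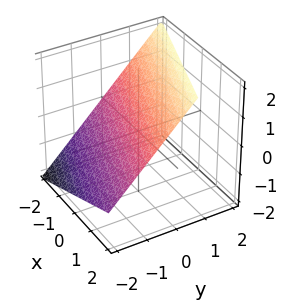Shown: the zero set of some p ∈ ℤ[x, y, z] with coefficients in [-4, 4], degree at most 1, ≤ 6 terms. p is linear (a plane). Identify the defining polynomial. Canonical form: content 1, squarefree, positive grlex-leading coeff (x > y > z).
First, degree: the surface is flat (a plane), so deg p = 1.
Next, from the axis intercepts and sections: it meets the x-axis at x = -2 (among the integer gridlines).
Finally, together with the visible shape, these determine p as stated.

x + 3*y - 3*z + 2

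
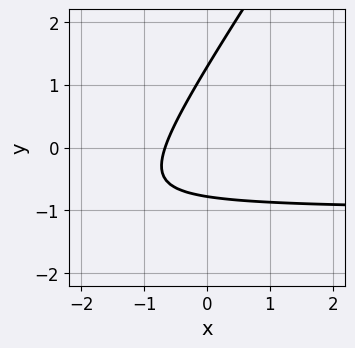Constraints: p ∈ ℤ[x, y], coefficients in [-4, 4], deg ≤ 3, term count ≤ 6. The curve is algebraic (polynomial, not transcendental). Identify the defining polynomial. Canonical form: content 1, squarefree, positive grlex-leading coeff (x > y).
3*x*y - 2*y^2 + 3*x + y + 2

(a) deg p = 2. The shape is more complex than any degree-1 curve.
(b) Putting this together gives p.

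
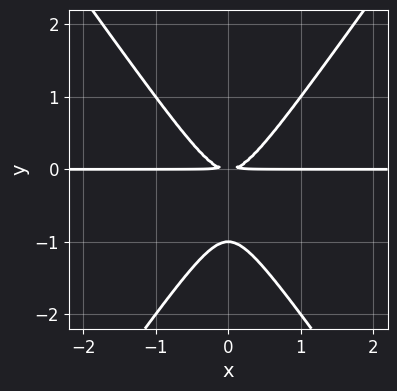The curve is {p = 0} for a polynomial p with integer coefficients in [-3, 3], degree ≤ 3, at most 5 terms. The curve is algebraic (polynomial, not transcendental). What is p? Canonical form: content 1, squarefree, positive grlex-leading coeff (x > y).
2*x^2*y - y^3 - y^2

First, the degree is 3 — the shape is more complex than any degree-2 curve.
Then, symmetries: the x ↦ −x reflection is a symmetry, so x appears only in even powers.
Then, from the axis intercepts and sections: the visible x-axis segment lies entirely on the curve; one y-axis crossing is at y = -1.
Finally, assembling these constraints gives the stated polynomial.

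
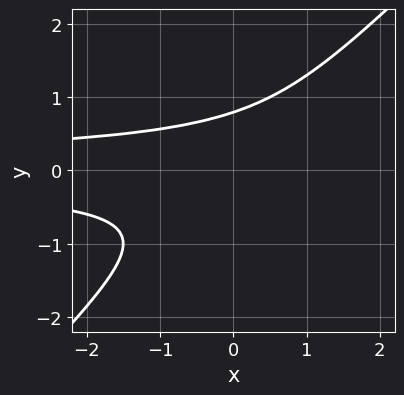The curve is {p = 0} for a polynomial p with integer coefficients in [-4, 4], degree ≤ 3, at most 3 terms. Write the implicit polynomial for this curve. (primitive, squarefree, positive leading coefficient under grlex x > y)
2*x*y^2 - 2*y^3 + 1

1. deg p = 3.
2. Observable constraints: it misses every integer gridline on the x-axis.
3. Fitting integer coefficients to these (and the overall shape) gives p.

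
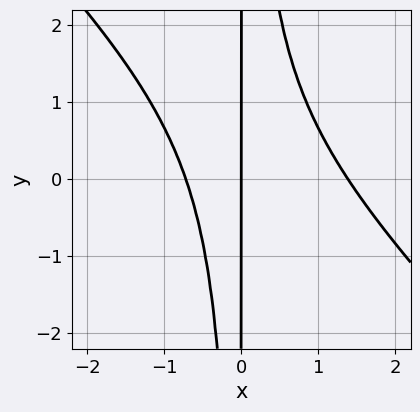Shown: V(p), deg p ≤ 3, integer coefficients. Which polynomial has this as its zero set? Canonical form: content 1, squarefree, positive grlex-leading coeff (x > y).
(a) deg p = 3. No degree-2 curve has this shape.
(b) Checking where it meets the axes: one x-axis crossing is at x = 0; every point of the y-axis in the box is on the curve.
(c) These observations pin down the coefficients.

3*x^3 + 3*x^2*y - 2*x^2 - 3*x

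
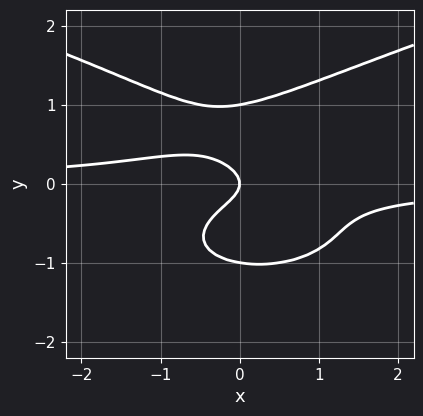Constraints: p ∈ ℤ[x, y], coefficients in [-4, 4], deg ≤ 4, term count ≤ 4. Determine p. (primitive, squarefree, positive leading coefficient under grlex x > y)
1. The degree is 4 — a generic line meets the curve in up to 4 points.
2. Checking where it meets the axes: the y-axis gridline crossings are at y ∈ {-1, 0, 1}; it meets the x-axis at x = 0 (among the integer gridlines).
3. Together with the visible shape, these determine p as stated.

3*y^4 - 2*x^2*y - 3*y^2 - x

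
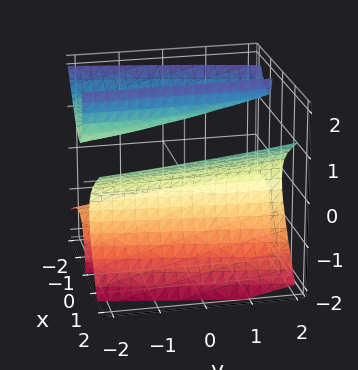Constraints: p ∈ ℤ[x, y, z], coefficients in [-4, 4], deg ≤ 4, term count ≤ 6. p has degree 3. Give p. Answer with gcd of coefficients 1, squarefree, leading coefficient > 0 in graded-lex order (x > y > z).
1. There are 3 components.
2. The degree is 3 — a generic line meets the surface in up to 3 points.
3. Observable constraints: it misses every integer gridline on the z-axis; no y-intercept at any integer in the box.
4. Matching integer coefficients to the picture gives p.

2*x^3 - 2*x^2*z + x*y*z - 3*x*z^2 - 1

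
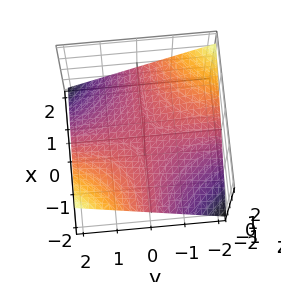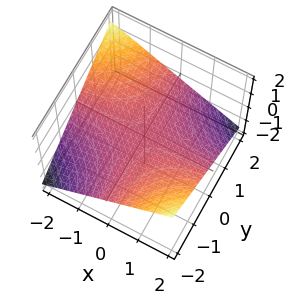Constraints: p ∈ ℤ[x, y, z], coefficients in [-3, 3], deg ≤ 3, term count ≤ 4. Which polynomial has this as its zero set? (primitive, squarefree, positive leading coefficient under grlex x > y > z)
x*y + 3*z

First, the degree is 2 — a saddle surface; a quadric.
Then, from the visible intercepts: the visible y-axis segment lies entirely on the surface; every point of the x-axis in the box is on the surface.
Finally, together with the visible shape, these determine p as stated.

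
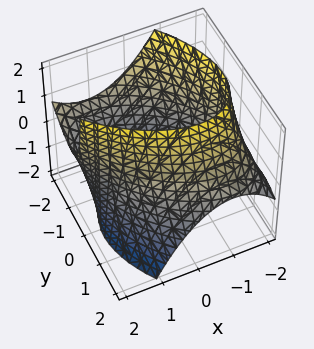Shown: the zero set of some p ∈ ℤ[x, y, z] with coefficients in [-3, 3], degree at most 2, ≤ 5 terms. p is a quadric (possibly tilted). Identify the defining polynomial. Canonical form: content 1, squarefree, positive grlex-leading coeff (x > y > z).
First, degree: a generic line meets the surface in up to 2 points, so deg p = 2.
Then, from the visible intercepts: no z-intercept at any integer in the box.
Finally, matching integer coefficients to the picture gives p.

x^2 + x*y + y^2 + y*z - 3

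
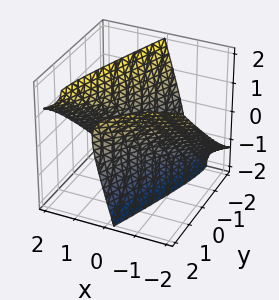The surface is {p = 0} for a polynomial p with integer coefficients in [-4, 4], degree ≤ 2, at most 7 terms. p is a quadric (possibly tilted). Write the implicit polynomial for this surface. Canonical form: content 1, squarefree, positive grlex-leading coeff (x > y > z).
I count 2 distinct pieces.
Degree: a generic line meets the surface in up to 2 points, so deg p = 2.
Against the integer gridlines: it misses every integer gridline on the z-axis.
Together with the visible shape, these determine p as stated.

x^2 - 3*x*y + 3*x*z + y^2 - z^2 - 2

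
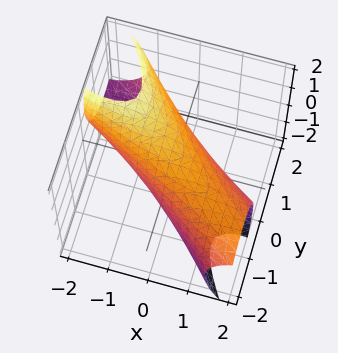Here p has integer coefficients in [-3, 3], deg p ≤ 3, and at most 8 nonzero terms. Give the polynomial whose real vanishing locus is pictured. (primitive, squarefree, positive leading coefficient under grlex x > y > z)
First, deg p = 2.
Then, against the integer gridlines: the y-axis gridline crossings are at y ∈ {-1, 1}.
Finally, the integer polynomial consistent with all of this is the stated p.

x^2 + 3*x*y + x*z + 2*y^2 + z^2 - 2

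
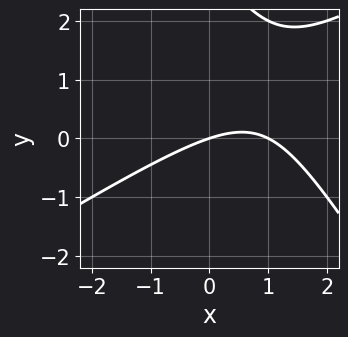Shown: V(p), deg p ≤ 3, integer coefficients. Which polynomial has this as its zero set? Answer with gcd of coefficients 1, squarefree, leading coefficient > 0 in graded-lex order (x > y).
x^2 - x*y - y^2 - x + 3*y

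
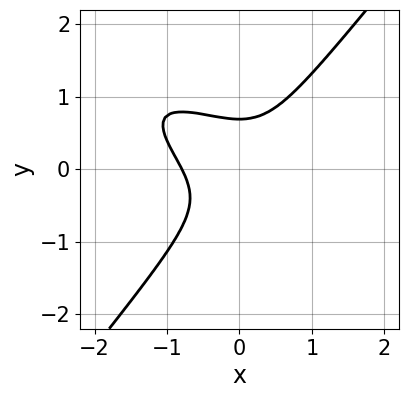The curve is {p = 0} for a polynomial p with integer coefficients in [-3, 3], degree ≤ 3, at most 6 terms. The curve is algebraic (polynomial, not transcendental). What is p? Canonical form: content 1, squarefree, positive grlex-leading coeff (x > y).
1. Degree: no degree-2 curve has this shape, so deg p = 3.
2. Putting this together gives p.

2*x^3 + 3*x^2*y - 3*y^3 + 1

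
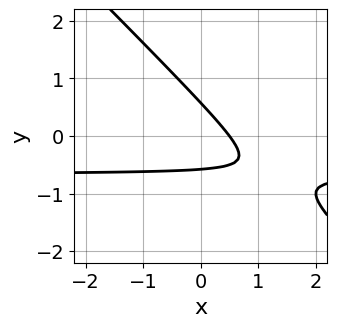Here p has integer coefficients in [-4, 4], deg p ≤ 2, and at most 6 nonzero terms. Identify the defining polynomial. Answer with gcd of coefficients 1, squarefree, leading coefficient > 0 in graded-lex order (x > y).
3*x*y + 3*y^2 + 2*x - 1

First, degree: the shape is more complex than any degree-1 curve, so deg p = 2.
Finally, the integer polynomial consistent with all of this is the stated p.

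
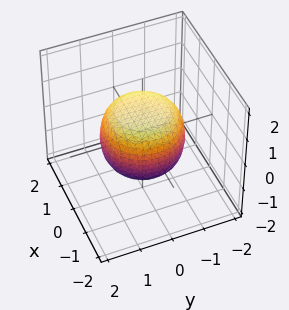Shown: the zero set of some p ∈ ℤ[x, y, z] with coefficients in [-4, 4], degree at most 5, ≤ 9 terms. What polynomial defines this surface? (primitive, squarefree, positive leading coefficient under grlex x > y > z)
2*x^4 + 4*x^2*y^2 + 2*y^4 - x^2 - y^2 + 3*z^2 - 3

1. Degree: a generic line meets the surface in up to 4 points, so deg p = 4.
2. Symmetries: rotational symmetry about the z-axis ⇒ p depends on x, y only through x² + y².
3. From the axis intercepts and sections: among the integer gridlines, it crosses the z-axis at z ∈ {-1, 1}; a circular section at z = 0 has radius between 1 and 2.
4. Putting this together gives p.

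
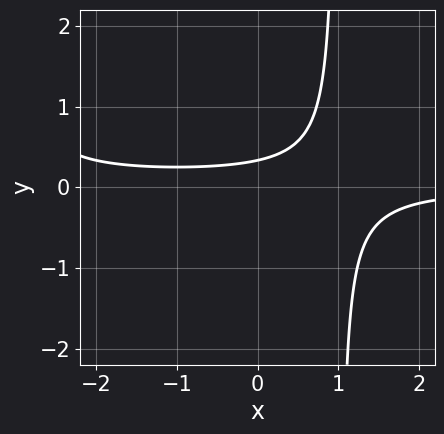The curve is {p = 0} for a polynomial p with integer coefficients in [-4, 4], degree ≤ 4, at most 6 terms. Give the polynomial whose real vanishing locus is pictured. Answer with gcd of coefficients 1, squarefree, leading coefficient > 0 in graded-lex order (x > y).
x^2*y + 2*x*y - 3*y + 1

1. The degree is 3 — a generic line meets the curve in up to 3 points.
2. From the visible intercepts: it misses every integer gridline on the x-axis.
3. Putting this together gives p.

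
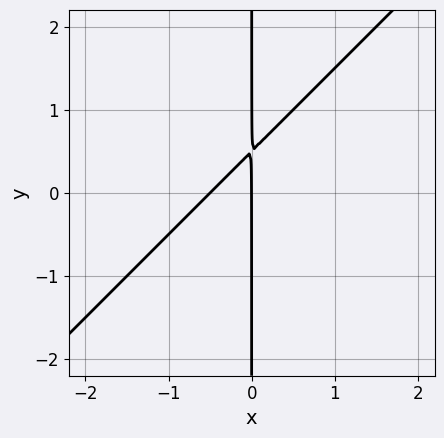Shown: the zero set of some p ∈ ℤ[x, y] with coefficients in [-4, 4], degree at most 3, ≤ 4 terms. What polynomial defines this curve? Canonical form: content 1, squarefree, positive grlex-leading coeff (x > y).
2*x^2 - 2*x*y + x

(a) deg p = 2.
(b) From the visible intercepts: one x-axis crossing is at x = 0; every point of the y-axis in the box is on the curve.
(c) Matching integer coefficients to the picture gives p.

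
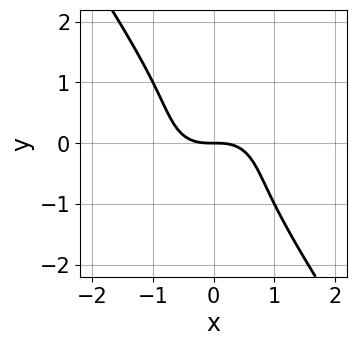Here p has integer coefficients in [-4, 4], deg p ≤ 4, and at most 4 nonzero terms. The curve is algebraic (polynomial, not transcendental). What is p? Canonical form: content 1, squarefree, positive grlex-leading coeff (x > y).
1. Degree: no degree-2 curve has this shape, so deg p = 3.
2. Observable constraints: it crosses the y-axis at the gridline y = 0; it meets the x-axis at x = 0 (among the integer gridlines).
3. The integer polynomial consistent with all of this is the stated p.

x^3 + x*y^2 + y^3 + y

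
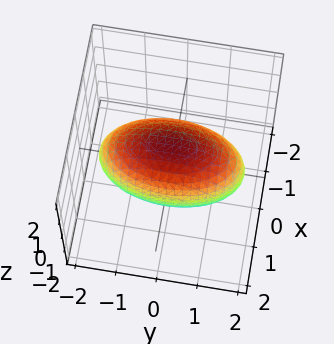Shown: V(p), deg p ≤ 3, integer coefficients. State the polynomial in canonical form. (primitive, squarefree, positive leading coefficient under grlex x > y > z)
3*x^2 + y^2 + 2*z^2 - 3

(a) deg p = 2.
(b) Symmetries: it's symmetric under x → −x, forcing even powers of x; it's symmetric under z → −z, forcing even powers of z; mirror symmetry y ↦ −y ⇒ only even powers of y.
(c) Against the integer gridlines: the x-axis gridline crossings are at x ∈ {-1, 1}.
(d) Assembling these constraints gives the stated polynomial.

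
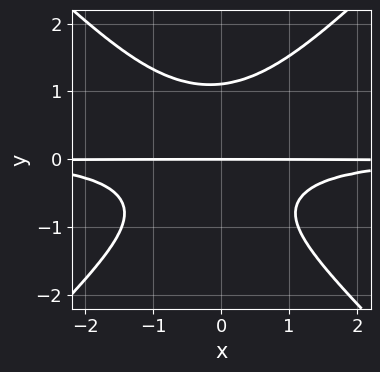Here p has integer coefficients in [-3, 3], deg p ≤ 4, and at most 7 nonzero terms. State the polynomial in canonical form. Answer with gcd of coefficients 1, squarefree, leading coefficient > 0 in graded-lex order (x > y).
deg p = 4.
Checking where it meets the axes: every point of the x-axis in the box is on the curve; it crosses the y-axis at the gridline y = 0.
Fitting integer coefficients to these (and the overall shape) gives p.

3*x^2*y^2 - 3*y^4 + x*y^2 + y^2 + 3*y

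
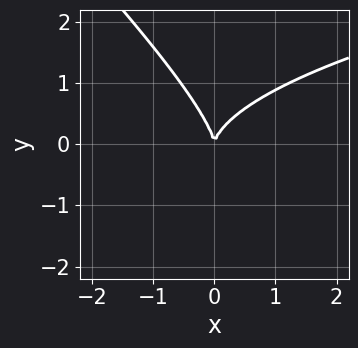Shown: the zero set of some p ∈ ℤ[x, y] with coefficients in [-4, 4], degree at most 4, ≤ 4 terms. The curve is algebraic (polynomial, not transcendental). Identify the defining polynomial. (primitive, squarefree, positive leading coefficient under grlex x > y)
The degree is 3 — the shape is more complex than any degree-2 curve.
Reading off the gridlines: it meets the y-axis at y = 0 (among the integer gridlines); it crosses the x-axis at the gridline x = 0.
Putting this together gives p.

2*x*y^2 + 2*y^3 - 3*x^2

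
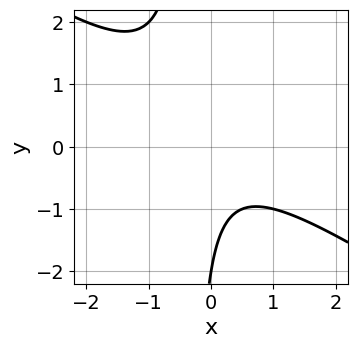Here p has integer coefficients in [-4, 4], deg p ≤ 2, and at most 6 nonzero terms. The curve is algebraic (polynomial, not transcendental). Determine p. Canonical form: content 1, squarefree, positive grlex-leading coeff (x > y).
2*x^2 + 3*x*y + y + 2

First, degree: the shape is more complex than any degree-1 curve, so deg p = 2.
Then, reading off the gridlines: it crosses the y-axis at the gridline y = -2; the curve avoids every integer x-axis point in the box.
Finally, together with the visible shape, these determine p as stated.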